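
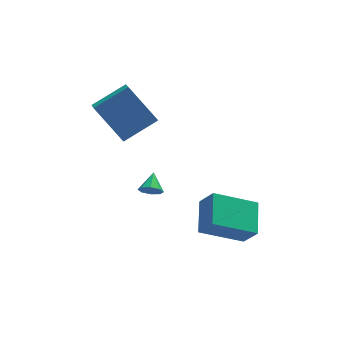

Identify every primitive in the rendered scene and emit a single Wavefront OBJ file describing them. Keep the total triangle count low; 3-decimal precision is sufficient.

v -4.902 3.424 3.804
v -3.332 3.865 4.634
v -4.888 4.304 3.309
v -3.318 4.746 4.139
v -3.782 2.494 2.181
v -2.212 2.936 3.011
v -3.768 3.375 1.686
v -2.198 3.816 2.516
v -2.518 3.196 -2.008
v -2.086 3.285 -2.385
v -2.242 4.044 -1.492
v -2.463 3.483 -2.509
v -2.872 3.513 -2.34
v -3.074 3.358 -1.976
v -2.95 3.108 -1.631
v -2.573 2.909 -1.507
v -2.164 2.879 -1.676
v -1.962 3.034 -2.04
v 0.7 -1.38 -1.911
v -1.247 -1.383 -0.954
v 1.029 0.123 -1.237
v -0.918 0.12 -0.28
v 1.178 -1.92 -0.94
v -0.769 -1.923 0.017
v 1.507 -0.417 -0.266
v -0.44 -0.42 0.691
f 2 4 1
f 5 2 1
f 1 4 3
f 3 5 1
f 2 8 4
f 6 2 5
f 6 8 2
f 4 8 3
f 7 5 3
f 3 8 7
f 7 6 5
f 8 6 7
f 10 9 12
f 10 12 11
f 12 9 13
f 12 13 11
f 13 9 14
f 13 14 11
f 14 9 15
f 14 15 11
f 15 9 16
f 15 16 11
f 16 9 17
f 16 17 11
f 17 9 18
f 17 18 11
f 18 9 10
f 18 10 11
f 20 22 19
f 23 20 19
f 19 22 21
f 21 23 19
f 20 26 22
f 24 20 23
f 24 26 20
f 22 26 21
f 25 23 21
f 21 26 25
f 25 24 23
f 26 24 25



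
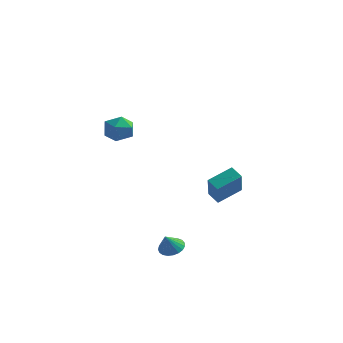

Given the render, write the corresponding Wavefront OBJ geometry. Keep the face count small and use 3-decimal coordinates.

v 1.602 -2.507 -4.128
v 2.3 -2.639 -4.122
v 1.498 -3.013 -3.192
v 2.285 -2.379 -3.983
v 2.153 -2.141 -3.869
v 1.925 -1.966 -3.8
v 1.641 -1.885 -3.788
v 1.351 -1.911 -3.835
v 1.104 -2.041 -3.932
v 0.943 -2.251 -4.063
v 0.896 -2.505 -4.206
v 0.972 -2.76 -4.335
v 1.156 -2.97 -4.429
v 1.417 -3.101 -4.47
v 1.711 -3.129 -4.453
v 1.985 -3.05 -4.379
v 2.194 -2.876 -4.262
v 0.568 3.837 -3.159
v 1.119 2.6 -1.541
v 1.397 5.046 -2.518
v 1.948 3.808 -0.9
v 1.252 3.592 -3.58
v 1.803 2.354 -1.962
v 2.081 4.8 -2.939
v 2.632 3.563 -1.321
v -2.449 -1.897 3.09
v -2.105 -1.424 3.793
v -1.155 -2.596 2.927
v -0.811 -2.123 3.63
v -1.456 -2.754 3.776
v -2.256 -2.322 3.877
v -1.004 -1.698 2.843
v -1.804 -1.266 2.944
v -1.211 -1.301 3.64
v -1.491 -1.953 4.217
v -1.769 -2.067 2.503
v -2.049 -2.719 3.08
f 2 1 4
f 2 4 3
f 4 1 5
f 4 5 3
f 5 1 6
f 5 6 3
f 6 1 7
f 6 7 3
f 7 1 8
f 7 8 3
f 8 1 9
f 8 9 3
f 9 1 10
f 9 10 3
f 10 1 11
f 10 11 3
f 11 1 12
f 11 12 3
f 12 1 13
f 12 13 3
f 13 1 14
f 13 14 3
f 14 1 15
f 14 15 3
f 15 1 16
f 15 16 3
f 16 1 17
f 16 17 3
f 17 1 2
f 17 2 3
f 19 21 18
f 22 19 18
f 18 21 20
f 20 22 18
f 19 25 21
f 23 19 22
f 23 25 19
f 21 25 20
f 24 22 20
f 20 25 24
f 24 23 22
f 25 23 24
f 26 37 31
f 26 31 27
f 26 27 33
f 26 33 36
f 26 36 37
f 27 31 35
f 31 37 30
f 37 36 28
f 36 33 32
f 33 27 34
f 29 35 30
f 29 30 28
f 29 28 32
f 29 32 34
f 29 34 35
f 30 35 31
f 28 30 37
f 32 28 36
f 34 32 33
f 35 34 27



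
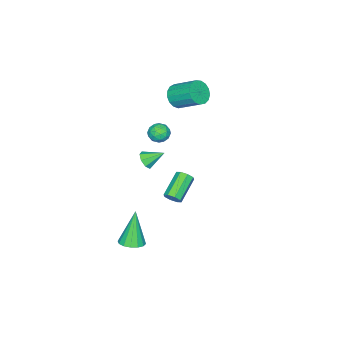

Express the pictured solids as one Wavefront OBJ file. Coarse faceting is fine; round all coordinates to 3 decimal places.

v 0.322 -2.43 -1.166
v 0.532 -2.701 -0.649
v -0.222 -1.57 -0.494
v 0.834 -2.377 -0.819
v 0.836 -2.084 -1.193
v 0.537 -1.994 -1.55
v 0.113 -2.16 -1.683
v -0.189 -2.484 -1.512
v -0.191 -2.777 -1.139
v 0.107 -2.867 -0.781
v -3.236 -2.87 1.841
v -2.754 -3.212 2.424
v -2.843 -1.772 3.342
v -3.324 -1.43 2.759
v -2.496 -3.039 2.177
v -2.584 -1.599 3.095
v -2.407 -2.827 1.853
v -2.495 -1.387 2.771
v -2.508 -2.625 1.526
v -2.596 -1.185 2.444
v -2.776 -2.479 1.272
v -2.864 -1.039 2.19
v -3.149 -2.422 1.147
v -3.237 -0.982 2.065
v -3.542 -2.469 1.182
v -3.63 -1.029 2.1
v -3.865 -2.607 1.368
v -3.953 -1.167 2.286
v -4.044 -2.805 1.662
v -4.132 -1.365 2.58
v -4.037 -3.018 1.997
v -4.126 -1.579 2.915
v -3.848 -3.198 2.296
v -3.936 -1.758 3.214
v -3.518 -3.302 2.491
v -3.606 -1.862 3.409
v -3.123 -3.307 2.537
v -3.212 -1.867 3.456
v 4.154 2.175 0.514
v 4.347 2.463 0.902
v 2.958 2.273 1.734
v 2.766 1.985 1.346
v 4.155 2.682 0.631
v 2.766 2.492 1.463
v 3.962 2.604 0.292
v 2.574 2.414 1.123
v 3.882 2.275 0.082
v 2.493 2.085 0.914
v 3.962 1.887 0.126
v 2.573 1.697 0.958
v 4.154 1.668 0.397
v 2.765 1.478 1.229
v 4.346 1.746 0.737
v 2.958 1.556 1.568
v 4.427 2.075 0.946
v 3.038 1.885 1.778
v 4.241 -0.468 -4.523
v 4.965 -0.458 -4.292
v 3.579 -0.692 -2.437
v 4.852 -0.081 -4.287
v 4.575 0.192 -4.346
v 4.208 0.288 -4.452
v 3.851 0.182 -4.577
v 3.598 -0.099 -4.688
v 3.517 -0.478 -4.754
v 3.631 -0.854 -4.758
v 3.908 -1.127 -4.7
v 4.275 -1.224 -4.594
v 4.632 -1.117 -4.469
v 4.885 -0.837 -4.358
v 0.971 -0.718 3.009
v 1.364 -0.297 3.337
v 1.756 -0.903 2.303
v 2.149 -0.482 2.631
v 1.981 -1.061 2.906
v 1.496 -0.947 3.342
v 1.624 -0.253 2.298
v 1.139 -0.139 2.734
v 1.768 -0.01 2.897
v 1.989 -0.51 3.273
v 1.131 -0.69 2.367
v 1.352 -1.19 2.743
v 1.099 -0.491 3.235
v 2.021 -0.709 2.405
v 1.922 -1.049 2.567
v 2.154 -0.802 2.759
v 1.176 -0.873 3.238
v 1.407 -0.626 3.431
v 1.77 -1.075 3.177
v 1.713 -0.574 2.209
v 1.944 -0.327 2.402
v 0.966 -0.398 2.881
v 1.198 -0.151 3.073
v 1.35 -0.125 2.463
v 1.568 -0.076 3.169
v 2.029 -0.184 2.754
v 1.72 -0.05 2.558
v 1.435 0.017 2.815
v 1.697 -0.369 3.39
v 2.158 -0.478 2.975
v 2.059 -0.818 3.137
v 1.774 -0.751 3.393
v 1.934 -0.2 3.131
v 0.962 -0.722 2.665
v 1.423 -0.831 2.25
v 1.346 -0.449 2.247
v 1.061 -0.382 2.503
v 1.091 -1.016 2.886
v 1.552 -1.124 2.471
v 1.685 -1.217 2.825
v 1.4 -1.15 3.082
v 1.186 -1 2.509
f 2 1 4
f 2 4 3
f 4 1 5
f 4 5 3
f 5 1 6
f 5 6 3
f 6 1 7
f 6 7 3
f 7 1 8
f 7 8 3
f 8 1 9
f 8 9 3
f 9 1 10
f 9 10 3
f 10 1 2
f 10 2 3
f 12 11 15
f 12 15 13
f 13 15 16
f 13 16 14
f 15 11 17
f 15 17 16
f 16 17 18
f 16 18 14
f 17 11 19
f 17 19 18
f 18 19 20
f 18 20 14
f 19 11 21
f 19 21 20
f 20 21 22
f 20 22 14
f 21 11 23
f 21 23 22
f 22 23 24
f 22 24 14
f 23 11 25
f 23 25 24
f 24 25 26
f 24 26 14
f 25 11 27
f 25 27 26
f 26 27 28
f 26 28 14
f 27 11 29
f 27 29 28
f 28 29 30
f 28 30 14
f 29 11 31
f 29 31 30
f 30 31 32
f 30 32 14
f 31 11 33
f 31 33 32
f 32 33 34
f 32 34 14
f 33 11 35
f 33 35 34
f 34 35 36
f 34 36 14
f 35 11 37
f 35 37 36
f 36 37 38
f 36 38 14
f 37 11 12
f 37 12 38
f 38 12 13
f 38 13 14
f 40 39 43
f 40 43 41
f 41 43 44
f 41 44 42
f 43 39 45
f 43 45 44
f 44 45 46
f 44 46 42
f 45 39 47
f 45 47 46
f 46 47 48
f 46 48 42
f 47 39 49
f 47 49 48
f 48 49 50
f 48 50 42
f 49 39 51
f 49 51 50
f 50 51 52
f 50 52 42
f 51 39 53
f 51 53 52
f 52 53 54
f 52 54 42
f 53 39 55
f 53 55 54
f 54 55 56
f 54 56 42
f 55 39 40
f 55 40 56
f 56 40 41
f 56 41 42
f 58 57 60
f 58 60 59
f 60 57 61
f 60 61 59
f 61 57 62
f 61 62 59
f 62 57 63
f 62 63 59
f 63 57 64
f 63 64 59
f 64 57 65
f 64 65 59
f 65 57 66
f 65 66 59
f 66 57 67
f 66 67 59
f 67 57 68
f 67 68 59
f 68 57 69
f 68 69 59
f 69 57 70
f 69 70 59
f 70 57 58
f 70 58 59
f 71 108 87
f 108 82 111
f 87 111 76
f 108 111 87
f 71 87 83
f 87 76 88
f 83 88 72
f 87 88 83
f 71 83 92
f 83 72 93
f 92 93 78
f 83 93 92
f 71 92 104
f 92 78 107
f 104 107 81
f 92 107 104
f 71 104 108
f 104 81 112
f 108 112 82
f 104 112 108
f 72 88 99
f 88 76 102
f 99 102 80
f 88 102 99
f 76 111 89
f 111 82 110
f 89 110 75
f 111 110 89
f 82 112 109
f 112 81 105
f 109 105 73
f 112 105 109
f 81 107 106
f 107 78 94
f 106 94 77
f 107 94 106
f 78 93 98
f 93 72 95
f 98 95 79
f 93 95 98
f 74 100 86
f 100 80 101
f 86 101 75
f 100 101 86
f 74 86 84
f 86 75 85
f 84 85 73
f 86 85 84
f 74 84 91
f 84 73 90
f 91 90 77
f 84 90 91
f 74 91 96
f 91 77 97
f 96 97 79
f 91 97 96
f 74 96 100
f 96 79 103
f 100 103 80
f 96 103 100
f 75 101 89
f 101 80 102
f 89 102 76
f 101 102 89
f 73 85 109
f 85 75 110
f 109 110 82
f 85 110 109
f 77 90 106
f 90 73 105
f 106 105 81
f 90 105 106
f 79 97 98
f 97 77 94
f 98 94 78
f 97 94 98
f 80 103 99
f 103 79 95
f 99 95 72
f 103 95 99



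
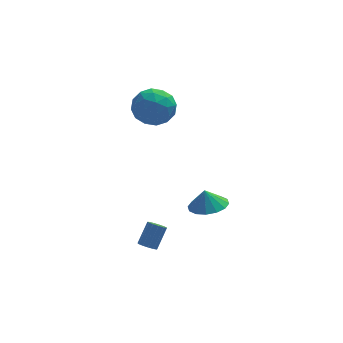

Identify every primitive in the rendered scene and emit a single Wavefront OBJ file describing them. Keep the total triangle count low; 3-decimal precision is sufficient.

v -0.393 -3.162 -1.379
v 0.561 -2.857 -1.25
v -0.567 -3.038 -0.381
v 0.292 -2.42 -1.351
v -0.161 -2.182 -1.46
v -0.676 -2.207 -1.547
v -1.115 -2.488 -1.589
v -1.36 -2.949 -1.575
v -1.347 -3.468 -1.508
v -1.077 -3.904 -1.406
v -0.625 -4.142 -1.297
v -0.11 -4.117 -1.21
v 0.329 -3.836 -1.168
v 0.575 -3.375 -1.183
v -3.576 2.888 1.597
v -3.017 3.692 2.325
v -1.823 2.268 0.935
v -1.264 3.072 1.663
v -1.845 2.114 2.145
v -2.929 2.497 2.554
v -1.911 3.463 0.706
v -2.995 3.846 1.115
v -1.988 4.047 1.774
v -1.947 3.213 2.663
v -2.893 2.747 0.597
v -2.852 1.913 1.486
v -3.45 3.345 2.019
v -1.39 2.615 1.241
v -1.731 2.052 1.524
v -1.403 2.525 1.952
v -3.398 2.642 2.154
v -3.07 3.115 2.581
v -2.381 2.187 2.476
v -1.77 2.845 0.679
v -1.442 3.318 1.106
v -3.437 3.435 1.308
v -3.109 3.908 1.736
v -2.459 3.773 0.784
v -2.517 4.026 2.123
v -1.487 3.661 1.734
v -1.867 3.891 1.171
v -2.504 4.116 1.412
v -2.493 3.536 2.646
v -1.463 3.171 2.257
v -1.804 2.608 2.54
v -2.441 2.834 2.781
v -1.888 3.744 2.322
v -3.377 2.789 1.003
v -2.347 2.424 0.614
v -2.399 3.126 0.479
v -3.036 3.352 0.72
v -3.353 2.299 1.526
v -2.323 1.934 1.137
v -2.336 1.844 1.848
v -2.973 2.069 2.089
v -2.952 2.216 0.938
v -3.341 -3.28 -4.113
v -2.915 -3.556 -4.164
v -2.374 -2.917 -3.118
v -2.799 -2.64 -3.067
v -2.879 -3.322 -4.326
v -2.338 -2.683 -3.28
v -2.99 -3.074 -4.42
v -2.448 -2.435 -3.374
v -3.211 -2.891 -4.417
v -2.67 -2.252 -3.371
v -3.474 -2.832 -4.317
v -2.933 -2.193 -3.272
v -3.695 -2.915 -4.153
v -3.153 -2.275 -3.107
v -3.803 -3.113 -3.975
v -3.261 -2.474 -2.93
v -3.764 -3.365 -3.842
v -3.223 -2.726 -2.796
v -3.591 -3.589 -3.794
v -3.05 -2.95 -2.748
v -3.338 -3.715 -3.848
v -2.797 -3.076 -2.802
v -3.087 -3.703 -3.986
v -2.545 -3.064 -2.94
f 2 1 4
f 2 4 3
f 4 1 5
f 4 5 3
f 5 1 6
f 5 6 3
f 6 1 7
f 6 7 3
f 7 1 8
f 7 8 3
f 8 1 9
f 8 9 3
f 9 1 10
f 9 10 3
f 10 1 11
f 10 11 3
f 11 1 12
f 11 12 3
f 12 1 13
f 12 13 3
f 13 1 14
f 13 14 3
f 14 1 2
f 14 2 3
f 15 52 31
f 52 26 55
f 31 55 20
f 52 55 31
f 15 31 27
f 31 20 32
f 27 32 16
f 31 32 27
f 15 27 36
f 27 16 37
f 36 37 22
f 27 37 36
f 15 36 48
f 36 22 51
f 48 51 25
f 36 51 48
f 15 48 52
f 48 25 56
f 52 56 26
f 48 56 52
f 16 32 43
f 32 20 46
f 43 46 24
f 32 46 43
f 20 55 33
f 55 26 54
f 33 54 19
f 55 54 33
f 26 56 53
f 56 25 49
f 53 49 17
f 56 49 53
f 25 51 50
f 51 22 38
f 50 38 21
f 51 38 50
f 22 37 42
f 37 16 39
f 42 39 23
f 37 39 42
f 18 44 30
f 44 24 45
f 30 45 19
f 44 45 30
f 18 30 28
f 30 19 29
f 28 29 17
f 30 29 28
f 18 28 35
f 28 17 34
f 35 34 21
f 28 34 35
f 18 35 40
f 35 21 41
f 40 41 23
f 35 41 40
f 18 40 44
f 40 23 47
f 44 47 24
f 40 47 44
f 19 45 33
f 45 24 46
f 33 46 20
f 45 46 33
f 17 29 53
f 29 19 54
f 53 54 26
f 29 54 53
f 21 34 50
f 34 17 49
f 50 49 25
f 34 49 50
f 23 41 42
f 41 21 38
f 42 38 22
f 41 38 42
f 24 47 43
f 47 23 39
f 43 39 16
f 47 39 43
f 58 57 61
f 58 61 59
f 59 61 62
f 59 62 60
f 61 57 63
f 61 63 62
f 62 63 64
f 62 64 60
f 63 57 65
f 63 65 64
f 64 65 66
f 64 66 60
f 65 57 67
f 65 67 66
f 66 67 68
f 66 68 60
f 67 57 69
f 67 69 68
f 68 69 70
f 68 70 60
f 69 57 71
f 69 71 70
f 70 71 72
f 70 72 60
f 71 57 73
f 71 73 72
f 72 73 74
f 72 74 60
f 73 57 75
f 73 75 74
f 74 75 76
f 74 76 60
f 75 57 77
f 75 77 76
f 76 77 78
f 76 78 60
f 77 57 79
f 77 79 78
f 78 79 80
f 78 80 60
f 79 57 58
f 79 58 80
f 80 58 59
f 80 59 60



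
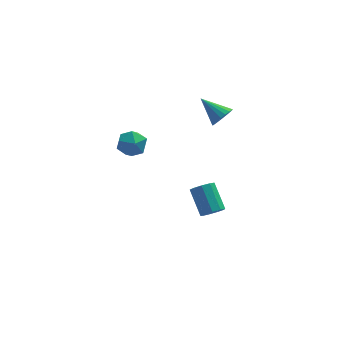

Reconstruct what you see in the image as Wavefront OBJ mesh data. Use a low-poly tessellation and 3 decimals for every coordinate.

v 0.796 -0.636 -3.743
v 1.053 -0.251 -4.075
v 0.702 0.781 -3.15
v 0.444 0.396 -2.817
v 0.678 -0.286 -4.177
v 0.327 0.746 -3.252
v 0.359 -0.486 -4.076
v 0.007 0.547 -3.151
v 0.244 -0.755 -3.819
v -0.108 0.277 -2.894
v 0.387 -0.969 -3.526
v 0.035 0.063 -2.601
v 0.721 -1.027 -3.335
v 0.37 0.005 -2.409
v 1.09 -0.902 -3.334
v 0.739 0.13 -2.409
v 1.322 -0.653 -3.524
v 0.971 0.379 -2.599
v 1.307 -0.396 -3.817
v 0.956 0.637 -2.892
v 1.338 0.738 1.495
v 1.737 0.77 1.941
v 0.482 1.502 2.205
v 1.8 0.98 1.79
v 1.771 1.143 1.58
v 1.657 1.226 1.353
v 1.479 1.211 1.155
v 1.273 1.103 1.023
v 1.08 0.923 0.985
v 0.938 0.705 1.048
v 0.875 0.495 1.199
v 0.904 0.332 1.409
v 1.019 0.249 1.636
v 1.197 0.264 1.834
v 1.402 0.372 1.966
v 1.595 0.552 2.004
v -2.847 -1.316 1.834
v -2.207 -1.654 1.882
v -3.293 -2.046 2.638
v -2.653 -2.384 2.686
v -2.725 -1.706 2.934
v -2.449 -1.255 2.437
v -3.051 -2.445 2.083
v -2.775 -1.994 1.586
v -2.333 -2.352 2.036
v -2.131 -1.895 2.562
v -3.369 -1.805 1.958
v -3.167 -1.348 2.484
f 2 1 5
f 2 5 3
f 3 5 6
f 3 6 4
f 5 1 7
f 5 7 6
f 6 7 8
f 6 8 4
f 7 1 9
f 7 9 8
f 8 9 10
f 8 10 4
f 9 1 11
f 9 11 10
f 10 11 12
f 10 12 4
f 11 1 13
f 11 13 12
f 12 13 14
f 12 14 4
f 13 1 15
f 13 15 14
f 14 15 16
f 14 16 4
f 15 1 17
f 15 17 16
f 16 17 18
f 16 18 4
f 17 1 19
f 17 19 18
f 18 19 20
f 18 20 4
f 19 1 2
f 19 2 20
f 20 2 3
f 20 3 4
f 22 21 24
f 22 24 23
f 24 21 25
f 24 25 23
f 25 21 26
f 25 26 23
f 26 21 27
f 26 27 23
f 27 21 28
f 27 28 23
f 28 21 29
f 28 29 23
f 29 21 30
f 29 30 23
f 30 21 31
f 30 31 23
f 31 21 32
f 31 32 23
f 32 21 33
f 32 33 23
f 33 21 34
f 33 34 23
f 34 21 35
f 34 35 23
f 35 21 36
f 35 36 23
f 36 21 22
f 36 22 23
f 37 48 42
f 37 42 38
f 37 38 44
f 37 44 47
f 37 47 48
f 38 42 46
f 42 48 41
f 48 47 39
f 47 44 43
f 44 38 45
f 40 46 41
f 40 41 39
f 40 39 43
f 40 43 45
f 40 45 46
f 41 46 42
f 39 41 48
f 43 39 47
f 45 43 44
f 46 45 38



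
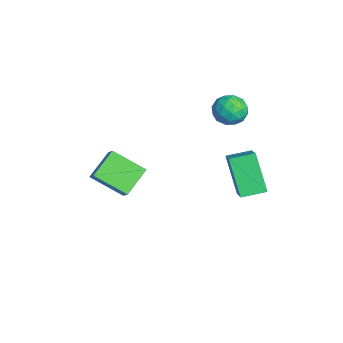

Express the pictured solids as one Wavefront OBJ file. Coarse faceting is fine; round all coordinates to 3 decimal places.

v -0.715 -2.628 -0.435
v -1.401 -4.161 0.613
v -1.765 -1.571 0.423
v -2.452 -3.104 1.471
v -0.088 -2.496 0.169
v -0.775 -4.029 1.217
v -1.139 -1.439 1.027
v -1.825 -2.972 2.075
v -3.583 3.085 3.809
v -2.905 3.573 4.275
v -2.495 2.207 3.145
v -1.817 2.695 3.611
v -2.409 2.118 4.093
v -3.081 2.661 4.504
v -2.319 3.119 2.916
v -2.991 3.662 3.327
v -2.123 3.594 3.723
v -2.179 2.975 4.451
v -3.221 2.805 2.969
v -3.277 2.186 3.697
v -3.339 3.406 4.101
v -2.061 2.374 3.319
v -2.408 2.035 3.603
v -2.01 2.321 3.877
v -3.443 2.87 4.235
v -3.044 3.157 4.509
v -2.753 2.301 4.402
v -2.356 2.623 2.911
v -1.957 2.91 3.185
v -3.39 3.459 3.543
v -2.992 3.745 3.817
v -2.647 3.479 3.018
v -2.481 3.705 4.05
v -1.842 3.189 3.66
v -2.137 3.439 3.251
v -2.532 3.758 3.493
v -2.514 3.341 4.478
v -1.874 2.825 4.087
v -2.222 2.486 4.371
v -2.617 2.805 4.612
v -2.055 3.354 4.153
v -3.526 2.955 3.333
v -2.886 2.439 2.942
v -2.783 2.975 2.808
v -3.178 3.294 3.049
v -3.558 2.591 3.76
v -2.919 2.075 3.37
v -2.868 2.022 3.927
v -3.263 2.341 4.169
v -3.345 2.426 3.267
v 1.007 2 3.352
v 2.628 1.845 4.477
v 0.976 3.241 3.566
v 2.598 3.087 4.691
v 2.262 2.333 1.589
v 3.884 2.179 2.714
v 2.232 3.575 1.803
v 3.853 3.42 2.928
f 2 4 1
f 5 2 1
f 1 4 3
f 3 5 1
f 2 8 4
f 6 2 5
f 6 8 2
f 4 8 3
f 7 5 3
f 3 8 7
f 7 6 5
f 8 6 7
f 9 46 25
f 46 20 49
f 25 49 14
f 46 49 25
f 9 25 21
f 25 14 26
f 21 26 10
f 25 26 21
f 9 21 30
f 21 10 31
f 30 31 16
f 21 31 30
f 9 30 42
f 30 16 45
f 42 45 19
f 30 45 42
f 9 42 46
f 42 19 50
f 46 50 20
f 42 50 46
f 10 26 37
f 26 14 40
f 37 40 18
f 26 40 37
f 14 49 27
f 49 20 48
f 27 48 13
f 49 48 27
f 20 50 47
f 50 19 43
f 47 43 11
f 50 43 47
f 19 45 44
f 45 16 32
f 44 32 15
f 45 32 44
f 16 31 36
f 31 10 33
f 36 33 17
f 31 33 36
f 12 38 24
f 38 18 39
f 24 39 13
f 38 39 24
f 12 24 22
f 24 13 23
f 22 23 11
f 24 23 22
f 12 22 29
f 22 11 28
f 29 28 15
f 22 28 29
f 12 29 34
f 29 15 35
f 34 35 17
f 29 35 34
f 12 34 38
f 34 17 41
f 38 41 18
f 34 41 38
f 13 39 27
f 39 18 40
f 27 40 14
f 39 40 27
f 11 23 47
f 23 13 48
f 47 48 20
f 23 48 47
f 15 28 44
f 28 11 43
f 44 43 19
f 28 43 44
f 17 35 36
f 35 15 32
f 36 32 16
f 35 32 36
f 18 41 37
f 41 17 33
f 37 33 10
f 41 33 37
f 52 54 51
f 55 52 51
f 51 54 53
f 53 55 51
f 52 58 54
f 56 52 55
f 56 58 52
f 54 58 53
f 57 55 53
f 53 58 57
f 57 56 55
f 58 56 57



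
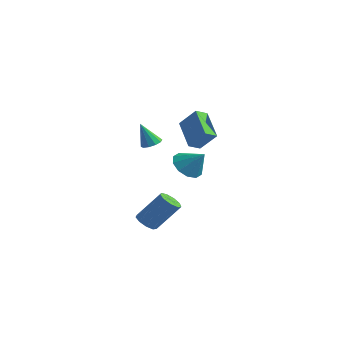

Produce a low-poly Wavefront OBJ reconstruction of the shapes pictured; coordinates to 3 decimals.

v 3.212 -3.656 -2.56
v 3.72 -4.093 -2.582
v 4.555 -3.201 -1.063
v 4.048 -2.764 -1.04
v 3.813 -3.731 -2.846
v 4.649 -2.838 -1.327
v 3.626 -3.334 -2.977
v 4.461 -2.441 -1.457
v 3.245 -3.087 -2.912
v 4.08 -2.195 -1.393
v 2.849 -3.107 -2.682
v 3.684 -2.214 -1.163
v 2.623 -3.384 -2.395
v 3.458 -2.491 -0.876
v 2.673 -3.788 -2.185
v 3.508 -2.896 -0.666
v 2.975 -4.131 -2.15
v 3.81 -3.238 -0.631
v 3.389 -4.251 -2.307
v 4.224 -3.358 -0.788
v -0.148 2.176 -0.961
v 0.558 2.147 -1.669
v 0.888 2.444 0.061
v 0.359 2.731 -1.621
v -0.033 3.102 -1.321
v -0.47 3.119 -0.883
v -0.783 2.776 -0.476
v -0.854 2.204 -0.254
v -0.655 1.621 -0.302
v -0.262 1.249 -0.602
v 0.174 1.232 -1.039
v 0.488 1.575 -1.447
v -0.544 2.608 0.25
v -2.045 3.3 1.393
v -0.441 3.357 -0.067
v -1.942 4.049 1.076
v 0.422 2.931 1.324
v -1.079 3.623 2.467
v 0.525 3.68 1.007
v -0.976 4.372 2.15
v -0.113 -0.368 1.239
v 0.22 0.073 1.473
v -0.467 -0.832 2.621
v -0.125 0.202 1.428
v -0.465 0.113 1.31
v -0.671 -0.16 1.166
v -0.664 -0.512 1.05
v -0.446 -0.809 1.006
v -0.101 -0.937 1.051
v 0.239 -0.848 1.168
v 0.445 -0.576 1.312
v 0.438 -0.224 1.429
f 2 1 5
f 2 5 3
f 3 5 6
f 3 6 4
f 5 1 7
f 5 7 6
f 6 7 8
f 6 8 4
f 7 1 9
f 7 9 8
f 8 9 10
f 8 10 4
f 9 1 11
f 9 11 10
f 10 11 12
f 10 12 4
f 11 1 13
f 11 13 12
f 12 13 14
f 12 14 4
f 13 1 15
f 13 15 14
f 14 15 16
f 14 16 4
f 15 1 17
f 15 17 16
f 16 17 18
f 16 18 4
f 17 1 19
f 17 19 18
f 18 19 20
f 18 20 4
f 19 1 2
f 19 2 20
f 20 2 3
f 20 3 4
f 22 21 24
f 22 24 23
f 24 21 25
f 24 25 23
f 25 21 26
f 25 26 23
f 26 21 27
f 26 27 23
f 27 21 28
f 27 28 23
f 28 21 29
f 28 29 23
f 29 21 30
f 29 30 23
f 30 21 31
f 30 31 23
f 31 21 32
f 31 32 23
f 32 21 22
f 32 22 23
f 34 36 33
f 37 34 33
f 33 36 35
f 35 37 33
f 34 40 36
f 38 34 37
f 38 40 34
f 36 40 35
f 39 37 35
f 35 40 39
f 39 38 37
f 40 38 39
f 42 41 44
f 42 44 43
f 44 41 45
f 44 45 43
f 45 41 46
f 45 46 43
f 46 41 47
f 46 47 43
f 47 41 48
f 47 48 43
f 48 41 49
f 48 49 43
f 49 41 50
f 49 50 43
f 50 41 51
f 50 51 43
f 51 41 52
f 51 52 43
f 52 41 42
f 52 42 43



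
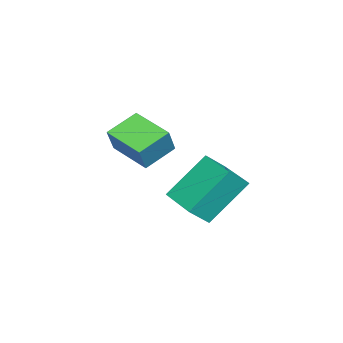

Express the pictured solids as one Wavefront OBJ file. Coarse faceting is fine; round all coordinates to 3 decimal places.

v 1.258 -3.419 -3.109
v 0.748 -4.564 -2.764
v 0.457 -2.917 -2.631
v -0.054 -4.062 -2.286
v 1.734 -3.398 -2.334
v 1.223 -4.543 -1.989
v 0.932 -2.896 -1.856
v 0.422 -4.041 -1.511
v 2.087 -1.961 -3.842
v 2.571 -2.312 -3.296
v 1.303 -1.19 -2.652
v 1.787 -1.541 -2.106
v 2.873 -1.019 -3.934
v 3.357 -1.37 -3.388
v 2.089 -0.248 -2.744
v 2.573 -0.599 -2.198
f 2 4 1
f 5 2 1
f 1 4 3
f 3 5 1
f 2 8 4
f 6 2 5
f 6 8 2
f 4 8 3
f 7 5 3
f 3 8 7
f 7 6 5
f 8 6 7
f 10 12 9
f 13 10 9
f 9 12 11
f 11 13 9
f 10 16 12
f 14 10 13
f 14 16 10
f 12 16 11
f 15 13 11
f 11 16 15
f 15 14 13
f 16 14 15



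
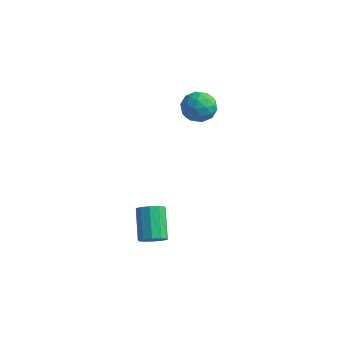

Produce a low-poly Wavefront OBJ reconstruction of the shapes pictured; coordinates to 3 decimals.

v 0.431 4.442 2.697
v 0.902 4.115 1.765
v -0.442 2.905 2.795
v 0.029 2.578 1.863
v 0.629 2.685 2.771
v 1.168 3.634 2.711
v -0.708 3.386 1.849
v -0.169 4.335 1.789
v 0.198 3.462 1.242
v 1.024 3.029 1.812
v -0.564 3.991 2.748
v 0.262 3.558 3.318
v 0.743 4.413 2.222
v -0.283 2.607 2.338
v 0.07 2.67 2.871
v 0.346 2.477 2.324
v 0.9 4.131 2.778
v 1.176 3.938 2.231
v 1.016 3.098 2.822
v -0.716 3.082 2.329
v -0.44 2.889 1.782
v 0.114 4.543 2.236
v 0.39 4.35 1.689
v -0.556 3.922 1.738
v 0.606 3.837 1.367
v 0.093 2.934 1.425
v -0.341 3.409 1.416
v -0.024 3.967 1.381
v 1.092 3.583 1.702
v 0.579 2.68 1.76
v 0.931 2.742 2.294
v 1.248 3.3 2.258
v 0.678 3.199 1.394
v -0.119 4.34 2.8
v -0.632 3.437 2.858
v -0.788 3.72 2.302
v -0.471 4.278 2.266
v 0.367 4.086 3.135
v -0.146 3.183 3.193
v 0.484 3.053 3.179
v 0.801 3.611 3.144
v -0.218 3.821 3.166
v 2.664 -3.826 -2.96
v 2.961 -4.287 -2.365
v 1.954 -3.155 -0.984
v 1.656 -2.694 -1.58
v 3.28 -3.909 -2.442
v 2.273 -2.777 -1.061
v 3.364 -3.5 -2.717
v 2.356 -2.368 -1.336
v 3.18 -3.214 -3.085
v 2.173 -2.082 -1.704
v 2.799 -3.163 -3.405
v 1.791 -2.031 -2.025
v 2.366 -3.365 -3.556
v 1.359 -2.233 -2.175
v 2.047 -3.743 -3.479
v 1.04 -2.611 -2.098
v 1.964 -4.152 -3.204
v 0.956 -3.02 -1.823
v 2.147 -4.438 -2.836
v 1.14 -3.306 -1.455
v 2.529 -4.489 -2.515
v 1.521 -3.357 -1.135
f 1 38 17
f 38 12 41
f 17 41 6
f 38 41 17
f 1 17 13
f 17 6 18
f 13 18 2
f 17 18 13
f 1 13 22
f 13 2 23
f 22 23 8
f 13 23 22
f 1 22 34
f 22 8 37
f 34 37 11
f 22 37 34
f 1 34 38
f 34 11 42
f 38 42 12
f 34 42 38
f 2 18 29
f 18 6 32
f 29 32 10
f 18 32 29
f 6 41 19
f 41 12 40
f 19 40 5
f 41 40 19
f 12 42 39
f 42 11 35
f 39 35 3
f 42 35 39
f 11 37 36
f 37 8 24
f 36 24 7
f 37 24 36
f 8 23 28
f 23 2 25
f 28 25 9
f 23 25 28
f 4 30 16
f 30 10 31
f 16 31 5
f 30 31 16
f 4 16 14
f 16 5 15
f 14 15 3
f 16 15 14
f 4 14 21
f 14 3 20
f 21 20 7
f 14 20 21
f 4 21 26
f 21 7 27
f 26 27 9
f 21 27 26
f 4 26 30
f 26 9 33
f 30 33 10
f 26 33 30
f 5 31 19
f 31 10 32
f 19 32 6
f 31 32 19
f 3 15 39
f 15 5 40
f 39 40 12
f 15 40 39
f 7 20 36
f 20 3 35
f 36 35 11
f 20 35 36
f 9 27 28
f 27 7 24
f 28 24 8
f 27 24 28
f 10 33 29
f 33 9 25
f 29 25 2
f 33 25 29
f 44 43 47
f 44 47 45
f 45 47 48
f 45 48 46
f 47 43 49
f 47 49 48
f 48 49 50
f 48 50 46
f 49 43 51
f 49 51 50
f 50 51 52
f 50 52 46
f 51 43 53
f 51 53 52
f 52 53 54
f 52 54 46
f 53 43 55
f 53 55 54
f 54 55 56
f 54 56 46
f 55 43 57
f 55 57 56
f 56 57 58
f 56 58 46
f 57 43 59
f 57 59 58
f 58 59 60
f 58 60 46
f 59 43 61
f 59 61 60
f 60 61 62
f 60 62 46
f 61 43 63
f 61 63 62
f 62 63 64
f 62 64 46
f 63 43 44
f 63 44 64
f 64 44 45
f 64 45 46



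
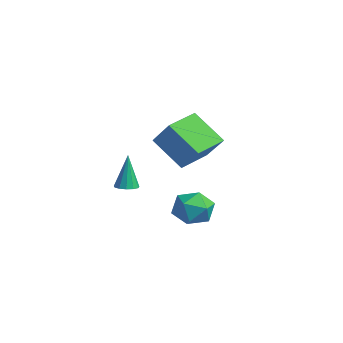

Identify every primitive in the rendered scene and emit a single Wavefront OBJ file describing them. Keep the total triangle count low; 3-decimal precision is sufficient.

v 0.922 2.472 -3.268
v 2.03 2.305 -3.367
v 0.85 1.215 -1.953
v 1.958 1.048 -2.052
v 1.57 2.016 -1.629
v 1.615 2.793 -2.442
v 1.265 0.727 -2.878
v 1.31 1.504 -3.691
v 2.242 1.227 -3.126
v 2.431 2.024 -2.354
v 0.449 1.496 -2.966
v 0.638 2.293 -2.194
v -1.383 -0.461 -1.952
v -0.824 -0.693 -1.878
v -1.577 -0.299 0.032
v -0.785 -0.353 -1.902
v -0.936 -0.046 -1.942
v -1.229 0.128 -1.985
v -1.571 0.115 -2.018
v -1.853 -0.08 -2.029
v -1.986 -0.397 -2.016
v -1.928 -0.734 -1.983
v -1.696 -0.985 -1.94
v -1.365 -1.069 -1.9
v -1.04 -0.96 -1.878
v 3.787 0.163 1.016
v 2.525 -0.709 2.421
v 3.093 1.711 1.352
v 1.831 0.84 2.757
v 5.029 0.44 2.303
v 3.767 -0.431 3.708
v 4.335 1.989 2.639
v 3.073 1.117 4.044
f 1 12 6
f 1 6 2
f 1 2 8
f 1 8 11
f 1 11 12
f 2 6 10
f 6 12 5
f 12 11 3
f 11 8 7
f 8 2 9
f 4 10 5
f 4 5 3
f 4 3 7
f 4 7 9
f 4 9 10
f 5 10 6
f 3 5 12
f 7 3 11
f 9 7 8
f 10 9 2
f 14 13 16
f 14 16 15
f 16 13 17
f 16 17 15
f 17 13 18
f 17 18 15
f 18 13 19
f 18 19 15
f 19 13 20
f 19 20 15
f 20 13 21
f 20 21 15
f 21 13 22
f 21 22 15
f 22 13 23
f 22 23 15
f 23 13 24
f 23 24 15
f 24 13 25
f 24 25 15
f 25 13 14
f 25 14 15
f 27 29 26
f 30 27 26
f 26 29 28
f 28 30 26
f 27 33 29
f 31 27 30
f 31 33 27
f 29 33 28
f 32 30 28
f 28 33 32
f 32 31 30
f 33 31 32



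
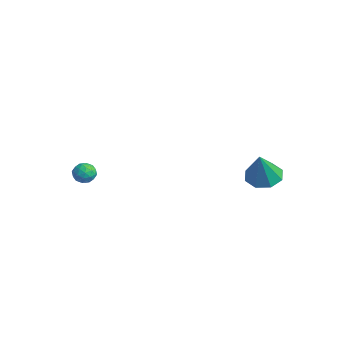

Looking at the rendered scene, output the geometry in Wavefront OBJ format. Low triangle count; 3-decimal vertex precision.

v 3.452 3.672 1.204
v 4.291 4.346 1.117
v 4.168 3.028 3.116
v 3.638 4.699 1.48
v 2.876 4.45 1.682
v 2.451 3.745 1.604
v 2.613 2.997 1.292
v 3.266 2.644 0.928
v 4.028 2.893 0.726
v 4.453 3.598 0.805
v -4.635 -3.455 -0.644
v -4.057 -3.106 -0.961
v -3.923 -4.394 -0.379
v -3.345 -4.045 -0.696
v -3.633 -3.786 -0.057
v -4.073 -3.206 -0.221
v -3.907 -4.294 -1.119
v -4.347 -3.714 -1.283
v -3.606 -3.624 -1.254
v -3.437 -3.311 -0.598
v -4.543 -4.189 -0.742
v -4.374 -3.876 -0.086
v -4.408 -3.198 -0.826
v -3.572 -4.302 -0.514
v -3.741 -4.15 -0.139
v -3.401 -3.945 -0.325
v -4.418 -3.257 -0.391
v -4.078 -3.052 -0.577
v -3.829 -3.452 -0.046
v -3.902 -4.448 -0.763
v -3.562 -4.243 -0.949
v -4.579 -3.555 -1.015
v -4.239 -3.35 -1.201
v -4.151 -4.048 -1.294
v -3.804 -3.297 -1.184
v -3.385 -3.849 -1.028
v -3.716 -3.996 -1.277
v -3.974 -3.655 -1.373
v -3.704 -3.113 -0.799
v -3.286 -3.665 -0.643
v -3.455 -3.513 -0.268
v -3.714 -3.172 -0.364
v -3.44 -3.418 -0.971
v -4.694 -3.835 -0.697
v -4.276 -4.387 -0.541
v -4.266 -4.328 -0.976
v -4.525 -3.987 -1.072
v -4.595 -3.651 -0.312
v -4.176 -4.203 -0.156
v -4.006 -3.845 0.033
v -4.264 -3.504 -0.063
v -4.54 -4.082 -0.369
f 2 1 4
f 2 4 3
f 4 1 5
f 4 5 3
f 5 1 6
f 5 6 3
f 6 1 7
f 6 7 3
f 7 1 8
f 7 8 3
f 8 1 9
f 8 9 3
f 9 1 10
f 9 10 3
f 10 1 2
f 10 2 3
f 11 48 27
f 48 22 51
f 27 51 16
f 48 51 27
f 11 27 23
f 27 16 28
f 23 28 12
f 27 28 23
f 11 23 32
f 23 12 33
f 32 33 18
f 23 33 32
f 11 32 44
f 32 18 47
f 44 47 21
f 32 47 44
f 11 44 48
f 44 21 52
f 48 52 22
f 44 52 48
f 12 28 39
f 28 16 42
f 39 42 20
f 28 42 39
f 16 51 29
f 51 22 50
f 29 50 15
f 51 50 29
f 22 52 49
f 52 21 45
f 49 45 13
f 52 45 49
f 21 47 46
f 47 18 34
f 46 34 17
f 47 34 46
f 18 33 38
f 33 12 35
f 38 35 19
f 33 35 38
f 14 40 26
f 40 20 41
f 26 41 15
f 40 41 26
f 14 26 24
f 26 15 25
f 24 25 13
f 26 25 24
f 14 24 31
f 24 13 30
f 31 30 17
f 24 30 31
f 14 31 36
f 31 17 37
f 36 37 19
f 31 37 36
f 14 36 40
f 36 19 43
f 40 43 20
f 36 43 40
f 15 41 29
f 41 20 42
f 29 42 16
f 41 42 29
f 13 25 49
f 25 15 50
f 49 50 22
f 25 50 49
f 17 30 46
f 30 13 45
f 46 45 21
f 30 45 46
f 19 37 38
f 37 17 34
f 38 34 18
f 37 34 38
f 20 43 39
f 43 19 35
f 39 35 12
f 43 35 39



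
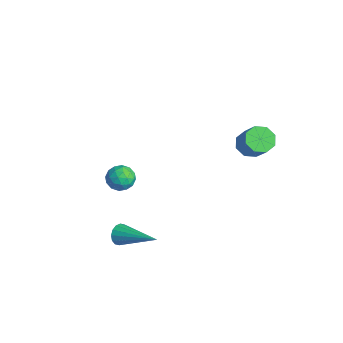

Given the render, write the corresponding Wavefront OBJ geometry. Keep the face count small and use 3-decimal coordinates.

v -2.415 -1.738 -2.808
v -1.83 -1.341 -3.079
v -2.17 -2.639 -3.601
v -1.585 -2.242 -3.872
v -1.555 -2.531 -3.172
v -1.707 -1.974 -2.683
v -2.293 -2.006 -3.997
v -2.445 -1.449 -3.508
v -1.755 -1.507 -3.814
v -1.299 -1.831 -3.304
v -2.701 -2.149 -3.376
v -2.245 -2.473 -2.866
v -2.144 -1.46 -2.874
v -1.856 -2.52 -3.806
v -1.839 -2.69 -3.395
v -1.495 -2.456 -3.554
v -2.071 -1.832 -2.641
v -1.728 -1.599 -2.8
v -1.566 -2.298 -2.855
v -2.272 -2.381 -3.88
v -1.929 -2.148 -4.039
v -2.505 -1.524 -3.126
v -2.161 -1.29 -3.285
v -2.434 -1.682 -3.825
v -1.756 -1.324 -3.466
v -1.612 -1.854 -3.931
v -2.028 -1.716 -4.005
v -2.117 -1.388 -3.717
v -1.488 -1.515 -3.166
v -1.344 -2.045 -3.631
v -1.326 -2.215 -3.22
v -1.415 -1.887 -2.933
v -1.444 -1.613 -3.598
v -2.656 -1.935 -3.049
v -2.512 -2.465 -3.514
v -2.585 -2.093 -3.747
v -2.674 -1.765 -3.46
v -2.388 -2.126 -2.749
v -2.244 -2.656 -3.214
v -1.883 -2.592 -2.963
v -1.972 -2.264 -2.675
v -2.556 -2.367 -3.082
v 1.659 2.873 0.31
v 2.061 2.372 -0.058
v 3.043 2.366 1.022
v 2.641 2.867 1.39
v 2.206 2.903 -0.187
v 3.188 2.898 0.893
v 2.031 3.417 -0.026
v 3.013 3.412 1.054
v 1.638 3.612 0.333
v 2.62 3.607 1.413
v 1.257 3.374 0.678
v 2.239 3.368 1.758
v 1.112 2.842 0.807
v 2.094 2.837 1.887
v 1.287 2.328 0.646
v 2.269 2.323 1.726
v 1.68 2.133 0.287
v 2.662 2.128 1.367
v 1.548 -3.503 -3.986
v 1.84 -3.657 -4.463
v 3.332 -2.457 -3.234
v 1.714 -3.394 -4.531
v 1.543 -3.159 -4.453
v 1.374 -3.017 -4.249
v 1.252 -3.005 -3.976
v 1.209 -3.127 -3.705
v 1.257 -3.349 -3.509
v 1.383 -3.613 -3.441
v 1.554 -3.847 -3.519
v 1.723 -3.99 -3.722
v 1.845 -4.002 -3.996
v 1.888 -3.88 -4.267
f 1 38 17
f 38 12 41
f 17 41 6
f 38 41 17
f 1 17 13
f 17 6 18
f 13 18 2
f 17 18 13
f 1 13 22
f 13 2 23
f 22 23 8
f 13 23 22
f 1 22 34
f 22 8 37
f 34 37 11
f 22 37 34
f 1 34 38
f 34 11 42
f 38 42 12
f 34 42 38
f 2 18 29
f 18 6 32
f 29 32 10
f 18 32 29
f 6 41 19
f 41 12 40
f 19 40 5
f 41 40 19
f 12 42 39
f 42 11 35
f 39 35 3
f 42 35 39
f 11 37 36
f 37 8 24
f 36 24 7
f 37 24 36
f 8 23 28
f 23 2 25
f 28 25 9
f 23 25 28
f 4 30 16
f 30 10 31
f 16 31 5
f 30 31 16
f 4 16 14
f 16 5 15
f 14 15 3
f 16 15 14
f 4 14 21
f 14 3 20
f 21 20 7
f 14 20 21
f 4 21 26
f 21 7 27
f 26 27 9
f 21 27 26
f 4 26 30
f 26 9 33
f 30 33 10
f 26 33 30
f 5 31 19
f 31 10 32
f 19 32 6
f 31 32 19
f 3 15 39
f 15 5 40
f 39 40 12
f 15 40 39
f 7 20 36
f 20 3 35
f 36 35 11
f 20 35 36
f 9 27 28
f 27 7 24
f 28 24 8
f 27 24 28
f 10 33 29
f 33 9 25
f 29 25 2
f 33 25 29
f 44 43 47
f 44 47 45
f 45 47 48
f 45 48 46
f 47 43 49
f 47 49 48
f 48 49 50
f 48 50 46
f 49 43 51
f 49 51 50
f 50 51 52
f 50 52 46
f 51 43 53
f 51 53 52
f 52 53 54
f 52 54 46
f 53 43 55
f 53 55 54
f 54 55 56
f 54 56 46
f 55 43 57
f 55 57 56
f 56 57 58
f 56 58 46
f 57 43 59
f 57 59 58
f 58 59 60
f 58 60 46
f 59 43 44
f 59 44 60
f 60 44 45
f 60 45 46
f 62 61 64
f 62 64 63
f 64 61 65
f 64 65 63
f 65 61 66
f 65 66 63
f 66 61 67
f 66 67 63
f 67 61 68
f 67 68 63
f 68 61 69
f 68 69 63
f 69 61 70
f 69 70 63
f 70 61 71
f 70 71 63
f 71 61 72
f 71 72 63
f 72 61 73
f 72 73 63
f 73 61 74
f 73 74 63
f 74 61 62
f 74 62 63



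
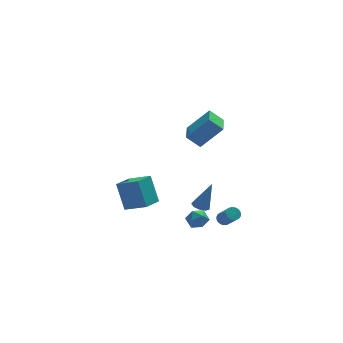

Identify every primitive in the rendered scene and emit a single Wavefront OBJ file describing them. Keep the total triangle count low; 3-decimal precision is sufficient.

v 2.281 -1.78 -2.121
v 2.758 -2.116 -2.299
v 3.019 -1.74 -0.219
v 2.846 -1.71 -2.341
v 2.669 -1.337 -2.28
v 2.311 -1.171 -2.145
v 1.939 -1.29 -1.998
v 1.727 -1.638 -1.909
v 1.774 -2.052 -1.919
v 2.059 -2.339 -2.023
v 2.447 -2.364 -2.173
v -1.549 2.62 -4.919
v -1.842 3.63 -3.09
v -0.451 3.692 -5.335
v -0.744 4.702 -3.506
v -0.336 1.658 -4.194
v -0.629 2.668 -2.365
v 0.762 2.73 -4.61
v 0.469 3.74 -2.781
v 1.55 -0.836 -3.854
v 2.171 -0.335 -3.718
v 2.389 -1.825 -4.042
v 3.01 -1.324 -3.906
v 2.514 -1.528 -3.299
v 1.996 -0.917 -3.183
v 2.564 -1.243 -4.577
v 2.046 -0.632 -4.461
v 2.798 -0.586 -4.165
v 2.767 -0.763 -3.375
v 1.793 -1.397 -4.385
v 1.762 -1.574 -3.595
v 2.431 -1.113 2.913
v 1.618 -0.761 3.707
v 2.894 0.405 2.714
v 2.081 0.757 3.508
v 3.819 -1.337 4.432
v 3.006 -0.985 5.226
v 4.282 0.181 4.233
v 3.469 0.533 5.027
v 3.829 -1.727 -3.683
v 4.324 -1.719 -3.805
v 4.627 -2.725 -2.639
v 4.131 -2.733 -2.517
v 4.31 -1.56 -3.664
v 4.613 -2.567 -2.498
v 4.214 -1.431 -3.527
v 4.516 -2.437 -2.361
v 4.05 -1.352 -3.417
v 4.353 -2.359 -2.251
v 3.849 -1.338 -3.353
v 4.151 -2.345 -2.187
v 3.644 -1.392 -3.346
v 3.946 -2.398 -2.18
v 3.47 -1.503 -3.397
v 3.773 -2.51 -2.231
v 3.359 -1.653 -3.498
v 3.662 -2.66 -2.332
v 3.329 -1.816 -3.63
v 3.632 -2.822 -2.464
v 3.386 -1.963 -3.772
v 3.688 -2.97 -2.606
v 3.519 -2.069 -3.898
v 3.821 -3.076 -2.732
v 3.705 -2.117 -3.988
v 4.008 -3.123 -2.822
v 3.913 -2.096 -4.024
v 4.216 -3.103 -2.858
v 4.106 -2.012 -4.002
v 4.409 -3.019 -2.836
v 4.252 -1.879 -3.924
v 4.554 -2.885 -2.758
f 2 1 4
f 2 4 3
f 4 1 5
f 4 5 3
f 5 1 6
f 5 6 3
f 6 1 7
f 6 7 3
f 7 1 8
f 7 8 3
f 8 1 9
f 8 9 3
f 9 1 10
f 9 10 3
f 10 1 11
f 10 11 3
f 11 1 2
f 11 2 3
f 13 15 12
f 16 13 12
f 12 15 14
f 14 16 12
f 13 19 15
f 17 13 16
f 17 19 13
f 15 19 14
f 18 16 14
f 14 19 18
f 18 17 16
f 19 17 18
f 20 31 25
f 20 25 21
f 20 21 27
f 20 27 30
f 20 30 31
f 21 25 29
f 25 31 24
f 31 30 22
f 30 27 26
f 27 21 28
f 23 29 24
f 23 24 22
f 23 22 26
f 23 26 28
f 23 28 29
f 24 29 25
f 22 24 31
f 26 22 30
f 28 26 27
f 29 28 21
f 33 35 32
f 36 33 32
f 32 35 34
f 34 36 32
f 33 39 35
f 37 33 36
f 37 39 33
f 35 39 34
f 38 36 34
f 34 39 38
f 38 37 36
f 39 37 38
f 41 40 44
f 41 44 42
f 42 44 45
f 42 45 43
f 44 40 46
f 44 46 45
f 45 46 47
f 45 47 43
f 46 40 48
f 46 48 47
f 47 48 49
f 47 49 43
f 48 40 50
f 48 50 49
f 49 50 51
f 49 51 43
f 50 40 52
f 50 52 51
f 51 52 53
f 51 53 43
f 52 40 54
f 52 54 53
f 53 54 55
f 53 55 43
f 54 40 56
f 54 56 55
f 55 56 57
f 55 57 43
f 56 40 58
f 56 58 57
f 57 58 59
f 57 59 43
f 58 40 60
f 58 60 59
f 59 60 61
f 59 61 43
f 60 40 62
f 60 62 61
f 61 62 63
f 61 63 43
f 62 40 64
f 62 64 63
f 63 64 65
f 63 65 43
f 64 40 66
f 64 66 65
f 65 66 67
f 65 67 43
f 66 40 68
f 66 68 67
f 67 68 69
f 67 69 43
f 68 40 70
f 68 70 69
f 69 70 71
f 69 71 43
f 70 40 41
f 70 41 71
f 71 41 42
f 71 42 43



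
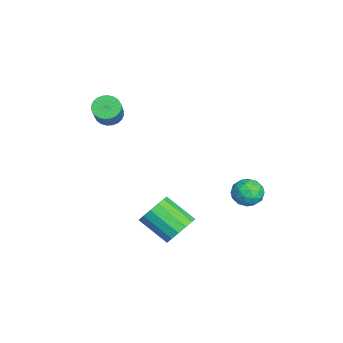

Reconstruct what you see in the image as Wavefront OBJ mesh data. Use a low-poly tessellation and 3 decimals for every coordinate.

v 0.66 2.759 -1.133
v 1.179 2.806 -0.629
v 0.241 1.794 -0.611
v 0.76 1.841 -0.107
v 0.229 2.334 -0.127
v 0.488 2.93 -0.449
v 0.932 1.67 -0.791
v 1.191 2.266 -1.113
v 1.348 2.132 -0.418
v 0.913 2.543 -0.007
v 0.507 2.057 -1.233
v 0.072 2.468 -0.822
v 0.956 2.867 -0.926
v 0.464 1.733 -0.314
v 0.151 2.023 -0.325
v 0.457 2.05 -0.029
v 0.55 2.94 -0.821
v 0.855 2.968 -0.524
v 0.296 2.691 -0.229
v 0.565 1.632 -0.716
v 0.87 1.66 -0.419
v 0.963 2.55 -1.211
v 1.269 2.577 -0.915
v 1.124 1.909 -1.011
v 1.361 2.499 -0.506
v 1.115 1.931 -0.2
v 1.216 1.831 -0.602
v 1.368 2.181 -0.791
v 1.105 2.74 -0.265
v 0.859 2.173 0.042
v 0.546 2.463 0.03
v 0.699 2.813 -0.159
v 1.204 2.344 -0.141
v 0.561 2.427 -1.282
v 0.315 1.86 -0.975
v 0.721 1.787 -1.081
v 0.874 2.137 -1.27
v 0.305 2.669 -1.04
v 0.059 2.101 -0.734
v 0.052 2.419 -0.449
v 0.204 2.769 -0.638
v 0.216 2.256 -1.099
v 0.449 -0.355 -3.085
v 0.962 -0.169 -2.46
v 0.264 -1.298 -1.55
v -0.249 -1.485 -2.175
v 0.622 0.087 -2.404
v -0.077 -1.042 -1.494
v 0.235 0.224 -2.531
v -0.464 -0.905 -1.621
v -0.095 0.206 -2.806
v -0.793 -0.923 -1.896
v -0.278 0.037 -3.156
v -0.977 -1.092 -2.246
v -0.267 -0.236 -3.487
v -0.966 -1.366 -2.577
v -0.064 -0.542 -3.71
v -0.762 -1.671 -2.8
v 0.277 -0.798 -3.766
v -0.422 -1.927 -2.856
v 0.664 -0.935 -3.639
v -0.035 -2.064 -2.729
v 0.993 -0.917 -3.364
v 0.295 -2.046 -2.454
v 1.177 -0.748 -3.014
v 0.478 -1.877 -2.104
v 1.166 -0.474 -2.683
v 0.467 -1.604 -1.773
v -4.046 -3.219 1.157
v -3.678 -3.551 0.768
v -2.665 -3.653 1.815
v -3.034 -3.321 2.203
v -3.605 -3.321 0.719
v -2.592 -3.423 1.766
v -3.599 -3.076 0.737
v -2.586 -3.178 1.784
v -3.661 -2.853 0.819
v -2.648 -2.955 1.866
v -3.781 -2.685 0.952
v -2.769 -2.787 1.999
v -3.943 -2.599 1.117
v -2.93 -2.701 2.163
v -4.12 -2.607 1.287
v -3.107 -2.709 2.334
v -4.285 -2.708 1.438
v -3.273 -2.81 2.484
v -4.415 -2.887 1.545
v -3.402 -2.989 2.592
v -4.488 -3.117 1.594
v -3.475 -3.219 2.641
v -4.494 -3.362 1.576
v -3.481 -3.464 2.623
v -4.432 -3.585 1.494
v -3.419 -3.687 2.541
v -4.311 -3.753 1.361
v -3.299 -3.855 2.408
v -4.15 -3.839 1.197
v -3.137 -3.941 2.243
v -3.973 -3.831 1.026
v -2.96 -3.933 2.073
v -3.807 -3.73 0.876
v -2.795 -3.832 1.922
f 1 38 17
f 38 12 41
f 17 41 6
f 38 41 17
f 1 17 13
f 17 6 18
f 13 18 2
f 17 18 13
f 1 13 22
f 13 2 23
f 22 23 8
f 13 23 22
f 1 22 34
f 22 8 37
f 34 37 11
f 22 37 34
f 1 34 38
f 34 11 42
f 38 42 12
f 34 42 38
f 2 18 29
f 18 6 32
f 29 32 10
f 18 32 29
f 6 41 19
f 41 12 40
f 19 40 5
f 41 40 19
f 12 42 39
f 42 11 35
f 39 35 3
f 42 35 39
f 11 37 36
f 37 8 24
f 36 24 7
f 37 24 36
f 8 23 28
f 23 2 25
f 28 25 9
f 23 25 28
f 4 30 16
f 30 10 31
f 16 31 5
f 30 31 16
f 4 16 14
f 16 5 15
f 14 15 3
f 16 15 14
f 4 14 21
f 14 3 20
f 21 20 7
f 14 20 21
f 4 21 26
f 21 7 27
f 26 27 9
f 21 27 26
f 4 26 30
f 26 9 33
f 30 33 10
f 26 33 30
f 5 31 19
f 31 10 32
f 19 32 6
f 31 32 19
f 3 15 39
f 15 5 40
f 39 40 12
f 15 40 39
f 7 20 36
f 20 3 35
f 36 35 11
f 20 35 36
f 9 27 28
f 27 7 24
f 28 24 8
f 27 24 28
f 10 33 29
f 33 9 25
f 29 25 2
f 33 25 29
f 44 43 47
f 44 47 45
f 45 47 48
f 45 48 46
f 47 43 49
f 47 49 48
f 48 49 50
f 48 50 46
f 49 43 51
f 49 51 50
f 50 51 52
f 50 52 46
f 51 43 53
f 51 53 52
f 52 53 54
f 52 54 46
f 53 43 55
f 53 55 54
f 54 55 56
f 54 56 46
f 55 43 57
f 55 57 56
f 56 57 58
f 56 58 46
f 57 43 59
f 57 59 58
f 58 59 60
f 58 60 46
f 59 43 61
f 59 61 60
f 60 61 62
f 60 62 46
f 61 43 63
f 61 63 62
f 62 63 64
f 62 64 46
f 63 43 65
f 63 65 64
f 64 65 66
f 64 66 46
f 65 43 67
f 65 67 66
f 66 67 68
f 66 68 46
f 67 43 44
f 67 44 68
f 68 44 45
f 68 45 46
f 70 69 73
f 70 73 71
f 71 73 74
f 71 74 72
f 73 69 75
f 73 75 74
f 74 75 76
f 74 76 72
f 75 69 77
f 75 77 76
f 76 77 78
f 76 78 72
f 77 69 79
f 77 79 78
f 78 79 80
f 78 80 72
f 79 69 81
f 79 81 80
f 80 81 82
f 80 82 72
f 81 69 83
f 81 83 82
f 82 83 84
f 82 84 72
f 83 69 85
f 83 85 84
f 84 85 86
f 84 86 72
f 85 69 87
f 85 87 86
f 86 87 88
f 86 88 72
f 87 69 89
f 87 89 88
f 88 89 90
f 88 90 72
f 89 69 91
f 89 91 90
f 90 91 92
f 90 92 72
f 91 69 93
f 91 93 92
f 92 93 94
f 92 94 72
f 93 69 95
f 93 95 94
f 94 95 96
f 94 96 72
f 95 69 97
f 95 97 96
f 96 97 98
f 96 98 72
f 97 69 99
f 97 99 98
f 98 99 100
f 98 100 72
f 99 69 101
f 99 101 100
f 100 101 102
f 100 102 72
f 101 69 70
f 101 70 102
f 102 70 71
f 102 71 72



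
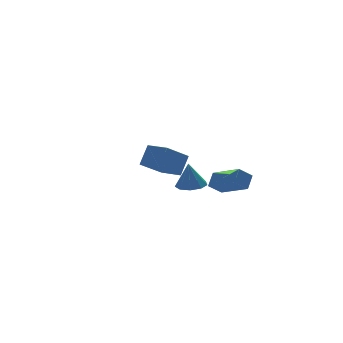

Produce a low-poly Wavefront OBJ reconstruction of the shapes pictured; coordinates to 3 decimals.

v 3.276 3.315 -3.595
v 4.211 3.304 -3.5
v 3.104 3.345 -1.905
v 4 3.911 -3.532
v 3.451 4.238 -3.594
v 2.819 4.134 -3.657
v 2.402 3.646 -3.691
v 2.394 3.003 -3.68
v 2.798 2.506 -3.63
v 3.427 2.387 -3.563
v 3.985 2.703 -3.512
v -1.39 -4.466 0.913
v -2.812 -4.826 1.885
v -1.847 -3.167 0.725
v -3.27 -3.527 1.697
v -0.73 -4.073 2.023
v -2.153 -4.433 2.995
v -1.188 -2.774 1.835
v -2.61 -3.134 2.807
v 1.222 -2.579 -1.073
v 1.81 -4.389 -0.232
v 1.773 -2.082 -0.388
v 2.361 -3.891 0.453
v 2.019 -2.609 -1.693
v 2.607 -4.418 -0.852
v 2.57 -2.111 -1.008
v 3.158 -3.921 -0.167
f 2 1 4
f 2 4 3
f 4 1 5
f 4 5 3
f 5 1 6
f 5 6 3
f 6 1 7
f 6 7 3
f 7 1 8
f 7 8 3
f 8 1 9
f 8 9 3
f 9 1 10
f 9 10 3
f 10 1 11
f 10 11 3
f 11 1 2
f 11 2 3
f 13 15 12
f 16 13 12
f 12 15 14
f 14 16 12
f 13 19 15
f 17 13 16
f 17 19 13
f 15 19 14
f 18 16 14
f 14 19 18
f 18 17 16
f 19 17 18
f 21 23 20
f 24 21 20
f 20 23 22
f 22 24 20
f 21 27 23
f 25 21 24
f 25 27 21
f 23 27 22
f 26 24 22
f 22 27 26
f 26 25 24
f 27 25 26



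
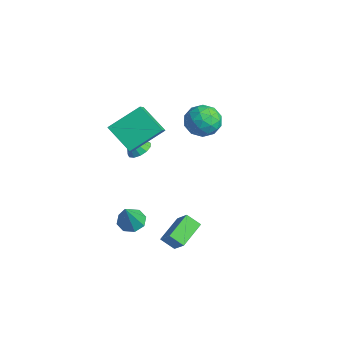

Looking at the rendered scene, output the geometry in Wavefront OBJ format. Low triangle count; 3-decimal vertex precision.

v -1.025 4.529 1.864
v -0.056 4.481 2.143
v -0.784 3.299 0.817
v 0.185 3.251 1.096
v -0.54 2.974 1.741
v -0.689 3.735 2.388
v -0.151 4.045 0.572
v -0.3 4.806 1.219
v 0.484 4.183 1.344
v 0.244 3.52 2.067
v -1.084 4.26 0.893
v -1.324 3.597 1.616
v -0.562 4.613 2.095
v -0.278 3.167 0.865
v -0.705 3.004 1.244
v -0.135 2.976 1.408
v -0.934 4.174 2.24
v -0.364 4.146 2.403
v -0.649 3.26 2.168
v -0.476 3.634 0.557
v 0.094 3.606 0.72
v -0.705 4.804 1.552
v -0.135 4.776 1.716
v -0.191 4.52 0.792
v 0.325 4.41 1.79
v 0.467 3.686 1.175
v 0.27 4.153 0.866
v 0.182 4.6 1.247
v 0.184 4.02 2.215
v 0.326 3.297 1.599
v -0.101 3.134 1.979
v -0.188 3.581 2.359
v 0.502 3.845 1.745
v -1.166 4.483 1.361
v -1.024 3.76 0.745
v -0.652 4.199 0.601
v -0.739 4.646 0.981
v -1.307 4.094 1.785
v -1.165 3.37 1.17
v -1.022 3.18 1.713
v -1.11 3.627 2.094
v -1.342 3.935 1.215
v 2.825 -0.18 -3.606
v 2.141 1.113 -3.064
v 3.34 0.315 -4.137
v 2.657 1.608 -3.595
v 3.643 -0.108 -2.745
v 2.96 1.185 -2.203
v 4.159 0.387 -3.276
v 3.475 1.68 -2.734
v 1.321 -0.961 -3.002
v 1.977 -1.113 -3.308
v 1.899 -1.579 -1.458
v 1.956 -0.591 -3.091
v 1.562 -0.285 -2.821
v 1.028 -0.376 -2.658
v 0.665 -0.809 -2.695
v 0.687 -1.332 -2.913
v 1.08 -1.637 -3.182
v 1.615 -1.547 -3.346
v -1.267 0.813 -0.156
v -0.842 0.299 -0.289
v -1.593 0.287 0.836
v -0.641 0.556 -0.087
v -0.639 0.894 0.093
v -0.836 1.207 0.194
v -1.17 1.394 0.184
v -1.535 1.398 0.066
v -1.814 1.216 -0.123
v -1.92 0.906 -0.322
v -1.818 0.567 -0.469
v -1.541 0.306 -0.516
v -1.177 0.206 -0.449
v -1.383 -0.62 1.937
v -0.31 -1.348 2.924
v -1.211 1.036 2.972
v -0.137 0.308 3.959
v -0.083 -0.108 0.901
v 0.991 -0.836 1.888
v 0.09 1.548 1.936
v 1.163 0.82 2.923
f 1 38 17
f 38 12 41
f 17 41 6
f 38 41 17
f 1 17 13
f 17 6 18
f 13 18 2
f 17 18 13
f 1 13 22
f 13 2 23
f 22 23 8
f 13 23 22
f 1 22 34
f 22 8 37
f 34 37 11
f 22 37 34
f 1 34 38
f 34 11 42
f 38 42 12
f 34 42 38
f 2 18 29
f 18 6 32
f 29 32 10
f 18 32 29
f 6 41 19
f 41 12 40
f 19 40 5
f 41 40 19
f 12 42 39
f 42 11 35
f 39 35 3
f 42 35 39
f 11 37 36
f 37 8 24
f 36 24 7
f 37 24 36
f 8 23 28
f 23 2 25
f 28 25 9
f 23 25 28
f 4 30 16
f 30 10 31
f 16 31 5
f 30 31 16
f 4 16 14
f 16 5 15
f 14 15 3
f 16 15 14
f 4 14 21
f 14 3 20
f 21 20 7
f 14 20 21
f 4 21 26
f 21 7 27
f 26 27 9
f 21 27 26
f 4 26 30
f 26 9 33
f 30 33 10
f 26 33 30
f 5 31 19
f 31 10 32
f 19 32 6
f 31 32 19
f 3 15 39
f 15 5 40
f 39 40 12
f 15 40 39
f 7 20 36
f 20 3 35
f 36 35 11
f 20 35 36
f 9 27 28
f 27 7 24
f 28 24 8
f 27 24 28
f 10 33 29
f 33 9 25
f 29 25 2
f 33 25 29
f 44 46 43
f 47 44 43
f 43 46 45
f 45 47 43
f 44 50 46
f 48 44 47
f 48 50 44
f 46 50 45
f 49 47 45
f 45 50 49
f 49 48 47
f 50 48 49
f 52 51 54
f 52 54 53
f 54 51 55
f 54 55 53
f 55 51 56
f 55 56 53
f 56 51 57
f 56 57 53
f 57 51 58
f 57 58 53
f 58 51 59
f 58 59 53
f 59 51 60
f 59 60 53
f 60 51 52
f 60 52 53
f 62 61 64
f 62 64 63
f 64 61 65
f 64 65 63
f 65 61 66
f 65 66 63
f 66 61 67
f 66 67 63
f 67 61 68
f 67 68 63
f 68 61 69
f 68 69 63
f 69 61 70
f 69 70 63
f 70 61 71
f 70 71 63
f 71 61 72
f 71 72 63
f 72 61 73
f 72 73 63
f 73 61 62
f 73 62 63
f 75 77 74
f 78 75 74
f 74 77 76
f 76 78 74
f 75 81 77
f 79 75 78
f 79 81 75
f 77 81 76
f 80 78 76
f 76 81 80
f 80 79 78
f 81 79 80



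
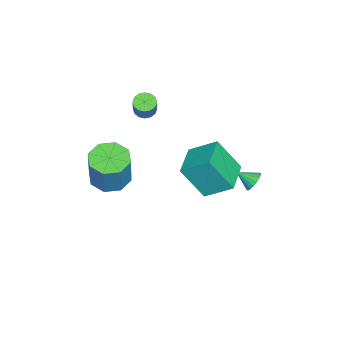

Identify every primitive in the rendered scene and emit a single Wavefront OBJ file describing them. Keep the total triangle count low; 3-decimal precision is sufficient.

v -3.938 -3.117 0.831
v -3.453 -2.984 0.521
v -2.838 -2.811 1.56
v -3.322 -2.943 1.869
v -3.597 -2.718 0.562
v -2.981 -2.544 1.6
v -3.831 -2.558 0.674
v -3.216 -2.384 1.713
v -4.095 -2.548 0.829
v -3.479 -2.374 1.867
v -4.316 -2.69 0.984
v -3.7 -2.517 2.022
v -4.436 -2.947 1.098
v -3.82 -2.774 2.136
v -4.422 -3.249 1.14
v -3.807 -3.076 2.179
v -4.279 -3.516 1.1
v -3.663 -3.342 2.138
v -4.044 -3.676 0.987
v -3.429 -3.502 2.026
v -3.781 -3.686 0.833
v -3.165 -3.512 1.871
v -3.56 -3.543 0.678
v -2.944 -3.37 1.716
v -3.44 -3.286 0.564
v -2.824 -3.113 1.602
v 0.237 0.178 1.808
v 0.236 1.543 2.718
v 0.127 1.303 0.121
v 0.125 2.667 1.031
v 1.995 0.233 1.729
v 1.993 1.597 2.639
v 1.884 1.357 0.042
v 1.883 2.722 0.952
v -2.937 2.635 -2.687
v -2.409 2.481 -2.951
v -2.923 1.765 -2.153
v -2.328 2.617 -2.73
v -2.368 2.757 -2.501
v -2.521 2.873 -2.309
v -2.756 2.941 -2.191
v -3.027 2.949 -2.172
v -3.279 2.895 -2.254
v -3.464 2.789 -2.422
v -3.545 2.652 -2.643
v -3.505 2.512 -2.872
v -3.352 2.397 -3.064
v -3.117 2.328 -3.182
v -2.847 2.32 -3.202
v -2.594 2.375 -3.119
v 1.824 -3.164 0.448
v 2.783 -3.172 0.101
v 3.495 -2.965 2.065
v 2.536 -2.956 2.412
v 2.484 -2.452 0.133
v 3.196 -2.245 2.098
v 1.798 -2.149 0.35
v 2.51 -1.941 2.315
v 1.127 -2.44 0.624
v 1.839 -2.232 2.589
v 0.865 -3.155 0.795
v 1.577 -2.948 2.759
v 1.164 -3.875 0.762
v 1.876 -3.668 2.727
v 1.85 -4.179 0.545
v 2.562 -3.971 2.51
v 2.521 -3.888 0.271
v 3.233 -3.68 2.236
f 2 1 5
f 2 5 3
f 3 5 6
f 3 6 4
f 5 1 7
f 5 7 6
f 6 7 8
f 6 8 4
f 7 1 9
f 7 9 8
f 8 9 10
f 8 10 4
f 9 1 11
f 9 11 10
f 10 11 12
f 10 12 4
f 11 1 13
f 11 13 12
f 12 13 14
f 12 14 4
f 13 1 15
f 13 15 14
f 14 15 16
f 14 16 4
f 15 1 17
f 15 17 16
f 16 17 18
f 16 18 4
f 17 1 19
f 17 19 18
f 18 19 20
f 18 20 4
f 19 1 21
f 19 21 20
f 20 21 22
f 20 22 4
f 21 1 23
f 21 23 22
f 22 23 24
f 22 24 4
f 23 1 25
f 23 25 24
f 24 25 26
f 24 26 4
f 25 1 2
f 25 2 26
f 26 2 3
f 26 3 4
f 28 30 27
f 31 28 27
f 27 30 29
f 29 31 27
f 28 34 30
f 32 28 31
f 32 34 28
f 30 34 29
f 33 31 29
f 29 34 33
f 33 32 31
f 34 32 33
f 36 35 38
f 36 38 37
f 38 35 39
f 38 39 37
f 39 35 40
f 39 40 37
f 40 35 41
f 40 41 37
f 41 35 42
f 41 42 37
f 42 35 43
f 42 43 37
f 43 35 44
f 43 44 37
f 44 35 45
f 44 45 37
f 45 35 46
f 45 46 37
f 46 35 47
f 46 47 37
f 47 35 48
f 47 48 37
f 48 35 49
f 48 49 37
f 49 35 50
f 49 50 37
f 50 35 36
f 50 36 37
f 52 51 55
f 52 55 53
f 53 55 56
f 53 56 54
f 55 51 57
f 55 57 56
f 56 57 58
f 56 58 54
f 57 51 59
f 57 59 58
f 58 59 60
f 58 60 54
f 59 51 61
f 59 61 60
f 60 61 62
f 60 62 54
f 61 51 63
f 61 63 62
f 62 63 64
f 62 64 54
f 63 51 65
f 63 65 64
f 64 65 66
f 64 66 54
f 65 51 67
f 65 67 66
f 66 67 68
f 66 68 54
f 67 51 52
f 67 52 68
f 68 52 53
f 68 53 54



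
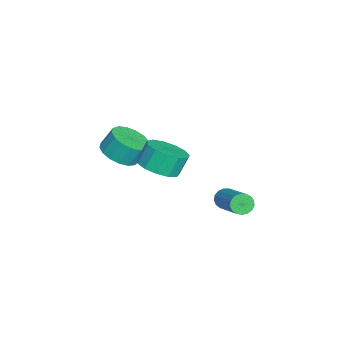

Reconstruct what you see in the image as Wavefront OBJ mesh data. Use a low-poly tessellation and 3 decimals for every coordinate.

v -1.853 -3.845 -0.868
v -1.007 -3.281 -1.089
v -1.122 -2.712 -0.073
v -1.967 -3.275 0.148
v -1.381 -3.014 -1.28
v -1.496 -2.445 -0.265
v -1.864 -2.938 -1.377
v -1.978 -2.369 -0.362
v -2.343 -3.069 -1.358
v -2.458 -2.5 -0.342
v -2.711 -3.378 -1.226
v -2.825 -2.809 -0.21
v -2.882 -3.794 -1.012
v -2.996 -3.225 0.004
v -2.817 -4.222 -0.765
v -2.931 -3.652 0.251
v -2.531 -4.563 -0.542
v -2.645 -3.993 0.474
v -2.09 -4.739 -0.393
v -2.204 -4.17 0.623
v -1.595 -4.711 -0.353
v -1.709 -4.141 0.662
v -1.158 -4.484 -0.431
v -1.273 -3.915 0.584
v -0.881 -4.111 -0.609
v -0.996 -3.541 0.406
v -0.827 -3.677 -0.847
v -0.941 -3.107 0.169
v 0.65 1.478 -1.714
v 1.001 1.254 -2.117
v 2.642 2.157 -1.189
v 2.29 2.382 -0.786
v 0.926 1.499 -2.223
v 2.567 2.402 -1.296
v 0.788 1.739 -2.213
v 2.429 2.643 -1.285
v 0.618 1.92 -2.088
v 2.259 2.823 -1.161
v 0.455 2 -1.878
v 2.096 2.903 -0.95
v 0.337 1.96 -1.63
v 1.978 2.863 -0.702
v 0.291 1.81 -1.401
v 1.931 2.713 -0.474
v 0.326 1.584 -1.244
v 1.967 2.487 -0.316
v 0.436 1.333 -1.194
v 2.077 2.237 -0.267
v 0.594 1.117 -1.264
v 2.235 2.02 -0.336
v 0.766 0.982 -1.436
v 2.407 1.886 -0.509
v 0.91 0.962 -1.672
v 2.551 1.865 -0.745
v 0.995 1.06 -1.918
v 2.636 1.963 -0.99
v 0.467 -1.66 -0.028
v 1.478 -1.577 0.278
v 1.124 -1.157 1.334
v 0.113 -1.24 1.028
v 1.336 -1.056 0.023
v 0.982 -0.636 1.079
v 0.919 -0.727 -0.248
v 0.564 -0.306 0.807
v 0.357 -0.694 -0.449
v 0.003 -0.274 0.606
v -0.169 -0.968 -0.517
v -0.523 -0.547 0.538
v -0.494 -1.462 -0.429
v -0.848 -1.041 0.626
v -0.513 -2.018 -0.214
v -0.867 -1.598 0.842
v -0.221 -2.461 0.061
v -0.575 -2.041 1.116
v 0.289 -2.65 0.307
v -0.065 -2.23 1.362
v 0.856 -2.525 0.447
v 0.502 -2.104 1.502
v 1.299 -2.125 0.436
v 0.945 -1.704 1.492
f 2 1 5
f 2 5 3
f 3 5 6
f 3 6 4
f 5 1 7
f 5 7 6
f 6 7 8
f 6 8 4
f 7 1 9
f 7 9 8
f 8 9 10
f 8 10 4
f 9 1 11
f 9 11 10
f 10 11 12
f 10 12 4
f 11 1 13
f 11 13 12
f 12 13 14
f 12 14 4
f 13 1 15
f 13 15 14
f 14 15 16
f 14 16 4
f 15 1 17
f 15 17 16
f 16 17 18
f 16 18 4
f 17 1 19
f 17 19 18
f 18 19 20
f 18 20 4
f 19 1 21
f 19 21 20
f 20 21 22
f 20 22 4
f 21 1 23
f 21 23 22
f 22 23 24
f 22 24 4
f 23 1 25
f 23 25 24
f 24 25 26
f 24 26 4
f 25 1 27
f 25 27 26
f 26 27 28
f 26 28 4
f 27 1 2
f 27 2 28
f 28 2 3
f 28 3 4
f 30 29 33
f 30 33 31
f 31 33 34
f 31 34 32
f 33 29 35
f 33 35 34
f 34 35 36
f 34 36 32
f 35 29 37
f 35 37 36
f 36 37 38
f 36 38 32
f 37 29 39
f 37 39 38
f 38 39 40
f 38 40 32
f 39 29 41
f 39 41 40
f 40 41 42
f 40 42 32
f 41 29 43
f 41 43 42
f 42 43 44
f 42 44 32
f 43 29 45
f 43 45 44
f 44 45 46
f 44 46 32
f 45 29 47
f 45 47 46
f 46 47 48
f 46 48 32
f 47 29 49
f 47 49 48
f 48 49 50
f 48 50 32
f 49 29 51
f 49 51 50
f 50 51 52
f 50 52 32
f 51 29 53
f 51 53 52
f 52 53 54
f 52 54 32
f 53 29 55
f 53 55 54
f 54 55 56
f 54 56 32
f 55 29 30
f 55 30 56
f 56 30 31
f 56 31 32
f 58 57 61
f 58 61 59
f 59 61 62
f 59 62 60
f 61 57 63
f 61 63 62
f 62 63 64
f 62 64 60
f 63 57 65
f 63 65 64
f 64 65 66
f 64 66 60
f 65 57 67
f 65 67 66
f 66 67 68
f 66 68 60
f 67 57 69
f 67 69 68
f 68 69 70
f 68 70 60
f 69 57 71
f 69 71 70
f 70 71 72
f 70 72 60
f 71 57 73
f 71 73 72
f 72 73 74
f 72 74 60
f 73 57 75
f 73 75 74
f 74 75 76
f 74 76 60
f 75 57 77
f 75 77 76
f 76 77 78
f 76 78 60
f 77 57 79
f 77 79 78
f 78 79 80
f 78 80 60
f 79 57 58
f 79 58 80
f 80 58 59
f 80 59 60



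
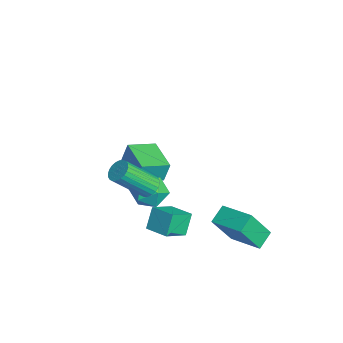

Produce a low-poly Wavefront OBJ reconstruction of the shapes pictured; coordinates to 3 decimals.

v -4.023 -0.704 -1.298
v -4.02 -0.381 -0.184
v -4.283 0.754 -1.72
v -4.279 1.077 -0.606
v -2.141 -0.397 -1.394
v -2.137 -0.074 -0.28
v -2.4 1.061 -1.816
v -2.397 1.384 -0.702
v -0.172 0.386 0.281
v 0.819 0.63 0.286
v 0.221 -1.21 0.434
v 1.212 -0.966 0.439
v 0.619 -0.71 1.229
v 0.376 0.276 1.134
v 0.664 -0.856 -0.414
v 0.421 0.13 -0.509
v 1.335 -0.138 -0.144
v 1.307 -0.047 0.872
v -0.267 -0.533 -0.152
v -0.295 -0.442 0.864
v 2.957 -0.787 3.073
v 3.566 -0.8 3.043
v 3.612 -2.225 4.557
v 3.003 -2.213 4.587
v 3.531 -0.629 3.205
v 3.577 -2.054 4.719
v 3.409 -0.482 3.347
v 3.454 -1.907 4.861
v 3.217 -0.382 3.447
v 3.263 -1.807 4.961
v 2.986 -0.343 3.49
v 3.032 -1.768 5.004
v 2.751 -0.372 3.47
v 2.797 -1.798 4.984
v 2.547 -0.465 3.389
v 2.593 -1.89 4.903
v 2.406 -0.606 3.26
v 2.451 -2.031 4.774
v 2.348 -0.775 3.103
v 2.394 -2.2 4.617
v 2.383 -0.946 2.941
v 2.429 -2.371 4.455
v 2.506 -1.093 2.799
v 2.551 -2.518 4.313
v 2.697 -1.193 2.699
v 2.743 -2.618 4.213
v 2.928 -1.232 2.656
v 2.974 -2.657 4.17
v 3.163 -1.202 2.676
v 3.209 -2.628 4.19
v 3.367 -1.11 2.757
v 3.413 -2.535 4.271
v 3.509 -0.969 2.886
v 3.554 -2.394 4.4
v -0.174 0.945 -1.773
v 0.412 -0.122 -1.042
v 0.869 1.683 -1.532
v 1.455 0.616 -0.801
v 0.365 0.524 -2.819
v 0.951 -0.543 -2.088
v 1.408 1.262 -2.578
v 1.994 0.195 -1.847
v 1.91 3.348 -2.828
v 2.164 2.309 -1.02
v 1.284 4.038 -2.343
v 1.538 2.999 -0.536
v 3.322 4.361 -2.444
v 3.576 3.322 -0.637
v 2.696 5.051 -1.96
v 2.95 4.012 -0.152
f 2 4 1
f 5 2 1
f 1 4 3
f 3 5 1
f 2 8 4
f 6 2 5
f 6 8 2
f 4 8 3
f 7 5 3
f 3 8 7
f 7 6 5
f 8 6 7
f 9 20 14
f 9 14 10
f 9 10 16
f 9 16 19
f 9 19 20
f 10 14 18
f 14 20 13
f 20 19 11
f 19 16 15
f 16 10 17
f 12 18 13
f 12 13 11
f 12 11 15
f 12 15 17
f 12 17 18
f 13 18 14
f 11 13 20
f 15 11 19
f 17 15 16
f 18 17 10
f 22 21 25
f 22 25 23
f 23 25 26
f 23 26 24
f 25 21 27
f 25 27 26
f 26 27 28
f 26 28 24
f 27 21 29
f 27 29 28
f 28 29 30
f 28 30 24
f 29 21 31
f 29 31 30
f 30 31 32
f 30 32 24
f 31 21 33
f 31 33 32
f 32 33 34
f 32 34 24
f 33 21 35
f 33 35 34
f 34 35 36
f 34 36 24
f 35 21 37
f 35 37 36
f 36 37 38
f 36 38 24
f 37 21 39
f 37 39 38
f 38 39 40
f 38 40 24
f 39 21 41
f 39 41 40
f 40 41 42
f 40 42 24
f 41 21 43
f 41 43 42
f 42 43 44
f 42 44 24
f 43 21 45
f 43 45 44
f 44 45 46
f 44 46 24
f 45 21 47
f 45 47 46
f 46 47 48
f 46 48 24
f 47 21 49
f 47 49 48
f 48 49 50
f 48 50 24
f 49 21 51
f 49 51 50
f 50 51 52
f 50 52 24
f 51 21 53
f 51 53 52
f 52 53 54
f 52 54 24
f 53 21 22
f 53 22 54
f 54 22 23
f 54 23 24
f 56 58 55
f 59 56 55
f 55 58 57
f 57 59 55
f 56 62 58
f 60 56 59
f 60 62 56
f 58 62 57
f 61 59 57
f 57 62 61
f 61 60 59
f 62 60 61
f 64 66 63
f 67 64 63
f 63 66 65
f 65 67 63
f 64 70 66
f 68 64 67
f 68 70 64
f 66 70 65
f 69 67 65
f 65 70 69
f 69 68 67
f 70 68 69



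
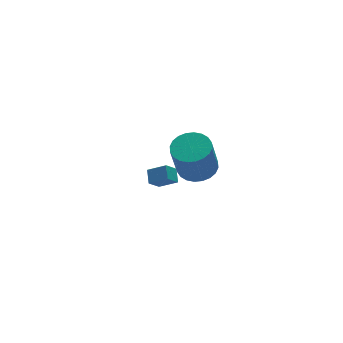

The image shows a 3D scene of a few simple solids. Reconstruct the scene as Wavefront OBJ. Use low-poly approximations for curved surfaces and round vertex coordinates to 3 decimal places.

v -3.221 2.158 -3.774
v -2.947 2.891 -3.291
v -2.506 2.36 -4.487
v -2.232 3.093 -4.004
v -2.428 1.467 -3.176
v -2.154 2.2 -2.693
v -1.713 1.669 -3.889
v -1.439 2.402 -3.406
v -3.213 -3.404 1.747
v -2.22 -3.698 1.976
v -2.815 -4.11 4.022
v -3.807 -3.816 3.793
v -2.206 -3.293 2.062
v -2.801 -3.706 4.108
v -2.346 -2.906 2.099
v -2.941 -3.318 4.145
v -2.617 -2.594 2.083
v -3.212 -3.006 4.129
v -2.979 -2.406 2.016
v -3.574 -2.818 4.062
v -3.377 -2.369 1.908
v -3.971 -2.781 3.954
v -3.749 -2.49 1.775
v -4.344 -2.902 3.821
v -4.04 -2.75 1.638
v -4.635 -3.162 3.684
v -4.205 -3.11 1.518
v -4.8 -3.522 3.564
v -4.219 -3.514 1.432
v -4.814 -3.927 3.478
v -4.079 -3.902 1.395
v -4.674 -4.314 3.441
v -3.808 -4.214 1.411
v -4.403 -4.626 3.457
v -3.446 -4.402 1.478
v -4.041 -4.814 3.524
v -3.049 -4.439 1.586
v -3.643 -4.851 3.632
v -2.676 -4.318 1.719
v -3.271 -4.73 3.765
v -2.385 -4.058 1.856
v -2.98 -4.47 3.902
f 2 4 1
f 5 2 1
f 1 4 3
f 3 5 1
f 2 8 4
f 6 2 5
f 6 8 2
f 4 8 3
f 7 5 3
f 3 8 7
f 7 6 5
f 8 6 7
f 10 9 13
f 10 13 11
f 11 13 14
f 11 14 12
f 13 9 15
f 13 15 14
f 14 15 16
f 14 16 12
f 15 9 17
f 15 17 16
f 16 17 18
f 16 18 12
f 17 9 19
f 17 19 18
f 18 19 20
f 18 20 12
f 19 9 21
f 19 21 20
f 20 21 22
f 20 22 12
f 21 9 23
f 21 23 22
f 22 23 24
f 22 24 12
f 23 9 25
f 23 25 24
f 24 25 26
f 24 26 12
f 25 9 27
f 25 27 26
f 26 27 28
f 26 28 12
f 27 9 29
f 27 29 28
f 28 29 30
f 28 30 12
f 29 9 31
f 29 31 30
f 30 31 32
f 30 32 12
f 31 9 33
f 31 33 32
f 32 33 34
f 32 34 12
f 33 9 35
f 33 35 34
f 34 35 36
f 34 36 12
f 35 9 37
f 35 37 36
f 36 37 38
f 36 38 12
f 37 9 39
f 37 39 38
f 38 39 40
f 38 40 12
f 39 9 41
f 39 41 40
f 40 41 42
f 40 42 12
f 41 9 10
f 41 10 42
f 42 10 11
f 42 11 12



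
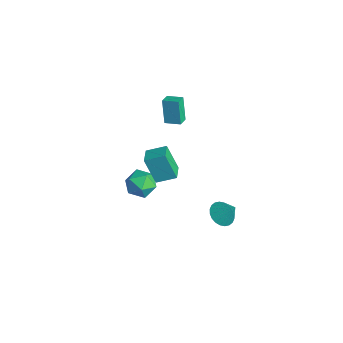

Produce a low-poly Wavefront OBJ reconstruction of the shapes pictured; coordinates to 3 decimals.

v -1.197 -1.57 -1.498
v -0.68 -0.693 -1.899
v -0.12 -2.627 -2.421
v 0.397 -1.75 -2.822
v 0.496 -2.007 -1.763
v -0.17 -1.354 -1.193
v -0.63 -1.966 -3.127
v -1.296 -1.313 -2.557
v -0.33 -0.938 -2.905
v 0.366 -0.964 -2.063
v -1.166 -2.356 -2.257
v -0.47 -2.382 -1.415
v 2.418 2.505 -4.492
v 2.994 2.948 -5.041
v 3.122 3.035 -3.328
v 2.739 3.191 -4.998
v 2.435 3.33 -4.877
v 2.129 3.343 -4.698
v 1.867 3.229 -4.488
v 1.688 3.005 -4.279
v 1.621 2.704 -4.101
v 1.675 2.374 -3.984
v 1.843 2.063 -3.944
v 2.098 1.82 -3.987
v 2.401 1.681 -4.108
v 2.708 1.668 -4.287
v 2.97 1.782 -4.497
v 3.148 2.006 -4.706
v 3.216 2.306 -4.883
v 3.161 2.637 -5.001
v 3.071 -2.091 2.641
v 2.445 -2.544 4.377
v 3.591 -0.998 3.114
v 2.965 -1.451 4.85
v 4.055 -2.649 2.85
v 3.429 -3.102 4.586
v 4.575 -1.556 3.323
v 3.949 -2.009 5.059
v -1.723 0.552 1.867
v -2.322 0.677 3.518
v -2.241 1.116 1.637
v -2.84 1.241 3.287
v -1 1.299 2.073
v -1.599 1.424 3.723
v -1.518 1.863 1.842
v -2.117 1.988 3.493
f 1 12 6
f 1 6 2
f 1 2 8
f 1 8 11
f 1 11 12
f 2 6 10
f 6 12 5
f 12 11 3
f 11 8 7
f 8 2 9
f 4 10 5
f 4 5 3
f 4 3 7
f 4 7 9
f 4 9 10
f 5 10 6
f 3 5 12
f 7 3 11
f 9 7 8
f 10 9 2
f 14 13 16
f 14 16 15
f 16 13 17
f 16 17 15
f 17 13 18
f 17 18 15
f 18 13 19
f 18 19 15
f 19 13 20
f 19 20 15
f 20 13 21
f 20 21 15
f 21 13 22
f 21 22 15
f 22 13 23
f 22 23 15
f 23 13 24
f 23 24 15
f 24 13 25
f 24 25 15
f 25 13 26
f 25 26 15
f 26 13 27
f 26 27 15
f 27 13 28
f 27 28 15
f 28 13 29
f 28 29 15
f 29 13 30
f 29 30 15
f 30 13 14
f 30 14 15
f 32 34 31
f 35 32 31
f 31 34 33
f 33 35 31
f 32 38 34
f 36 32 35
f 36 38 32
f 34 38 33
f 37 35 33
f 33 38 37
f 37 36 35
f 38 36 37
f 40 42 39
f 43 40 39
f 39 42 41
f 41 43 39
f 40 46 42
f 44 40 43
f 44 46 40
f 42 46 41
f 45 43 41
f 41 46 45
f 45 44 43
f 46 44 45

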